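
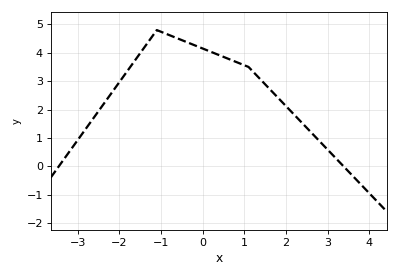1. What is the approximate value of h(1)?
3.56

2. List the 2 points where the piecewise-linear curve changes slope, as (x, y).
(-1.1, 4.8); (1.1, 3.5)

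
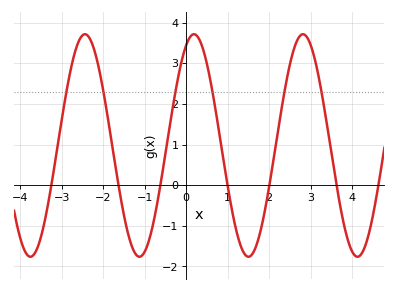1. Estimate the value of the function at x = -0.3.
2.1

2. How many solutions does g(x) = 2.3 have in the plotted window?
6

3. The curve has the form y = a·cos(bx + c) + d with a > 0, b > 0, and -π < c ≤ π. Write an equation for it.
y = 2.74cos(2.4x - 0.45) + 0.98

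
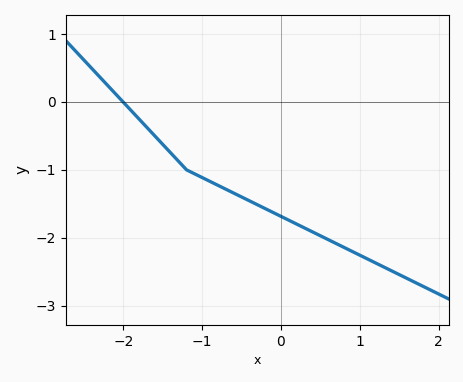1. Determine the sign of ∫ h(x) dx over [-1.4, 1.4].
negative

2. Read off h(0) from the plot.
-1.7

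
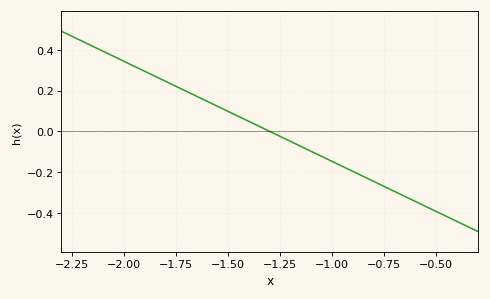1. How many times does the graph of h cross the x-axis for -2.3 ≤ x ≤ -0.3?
1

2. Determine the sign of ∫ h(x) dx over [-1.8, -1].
positive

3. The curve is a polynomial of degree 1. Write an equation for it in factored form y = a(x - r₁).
y = -0.49(x + 1.3)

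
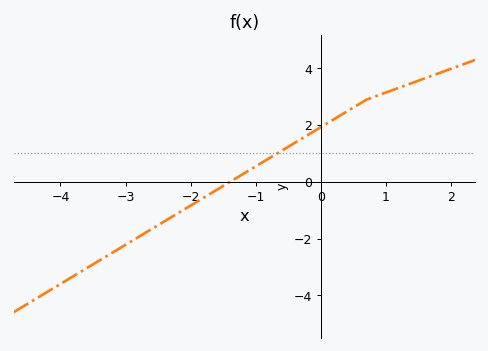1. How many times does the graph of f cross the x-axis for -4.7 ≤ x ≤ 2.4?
1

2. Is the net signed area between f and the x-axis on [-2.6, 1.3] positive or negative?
positive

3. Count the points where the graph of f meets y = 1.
1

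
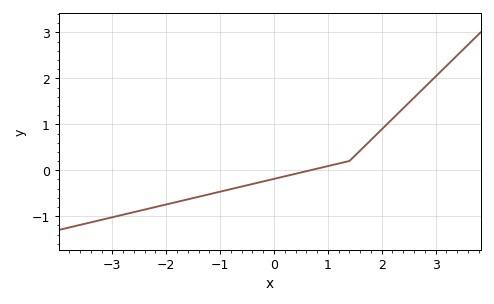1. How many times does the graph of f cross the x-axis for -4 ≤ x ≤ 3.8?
1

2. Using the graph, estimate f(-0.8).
-0.4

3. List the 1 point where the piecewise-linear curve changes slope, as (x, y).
(1.4, 0.2)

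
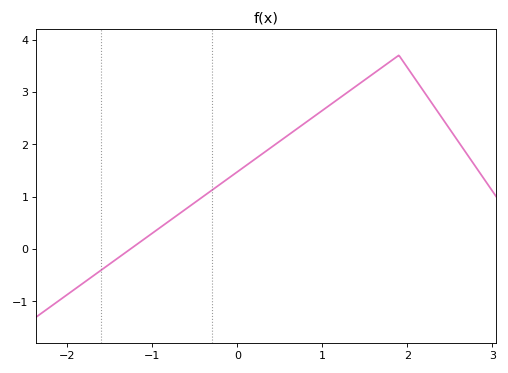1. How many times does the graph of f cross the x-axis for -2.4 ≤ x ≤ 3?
1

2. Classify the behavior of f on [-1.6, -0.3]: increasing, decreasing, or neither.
increasing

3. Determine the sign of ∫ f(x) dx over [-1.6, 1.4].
positive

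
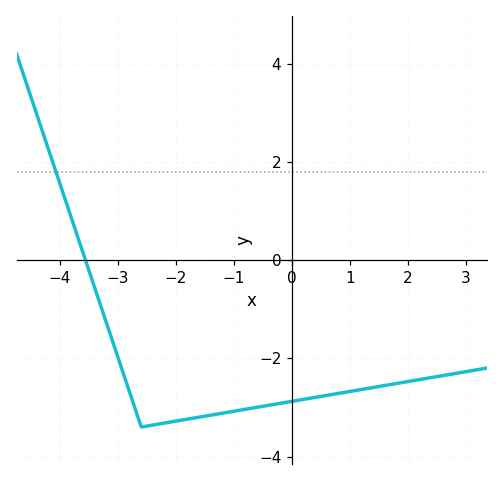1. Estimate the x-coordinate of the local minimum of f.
-2.6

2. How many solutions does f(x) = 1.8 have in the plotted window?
1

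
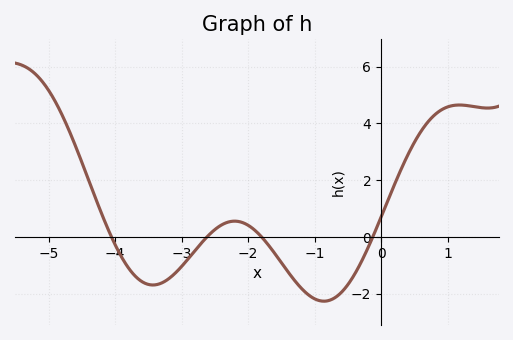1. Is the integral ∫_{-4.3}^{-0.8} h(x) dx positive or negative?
negative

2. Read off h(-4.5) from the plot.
2.6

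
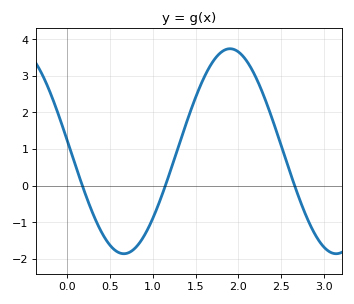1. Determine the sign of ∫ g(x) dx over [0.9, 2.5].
positive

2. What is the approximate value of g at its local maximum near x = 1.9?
3.74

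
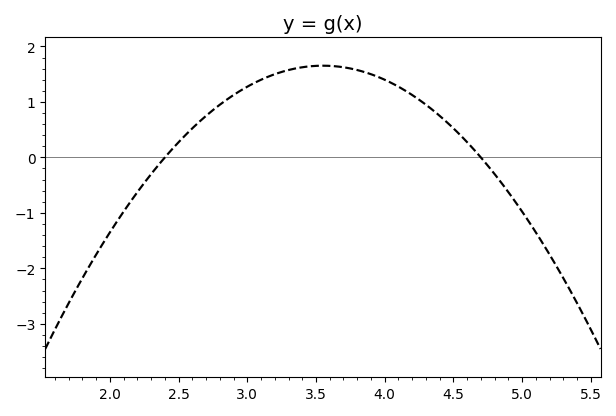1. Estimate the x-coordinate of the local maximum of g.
3.5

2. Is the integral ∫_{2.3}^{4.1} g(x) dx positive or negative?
positive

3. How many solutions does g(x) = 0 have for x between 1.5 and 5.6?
2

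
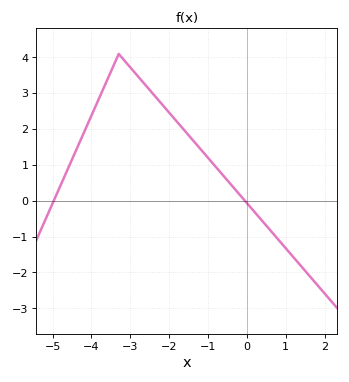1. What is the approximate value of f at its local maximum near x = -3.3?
4.1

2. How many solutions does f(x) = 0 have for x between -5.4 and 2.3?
2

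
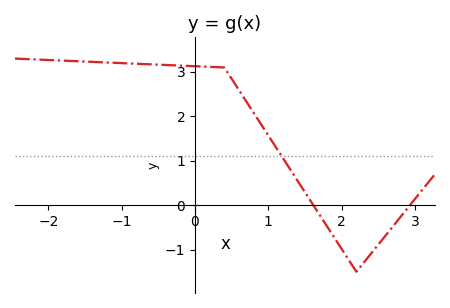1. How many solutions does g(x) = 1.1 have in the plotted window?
1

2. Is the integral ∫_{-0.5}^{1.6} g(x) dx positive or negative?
positive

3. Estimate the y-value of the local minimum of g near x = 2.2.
-1.5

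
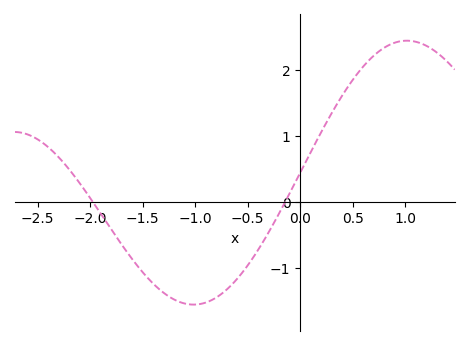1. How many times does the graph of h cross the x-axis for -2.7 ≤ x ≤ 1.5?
2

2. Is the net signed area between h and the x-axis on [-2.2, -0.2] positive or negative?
negative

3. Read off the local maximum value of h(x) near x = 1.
2.44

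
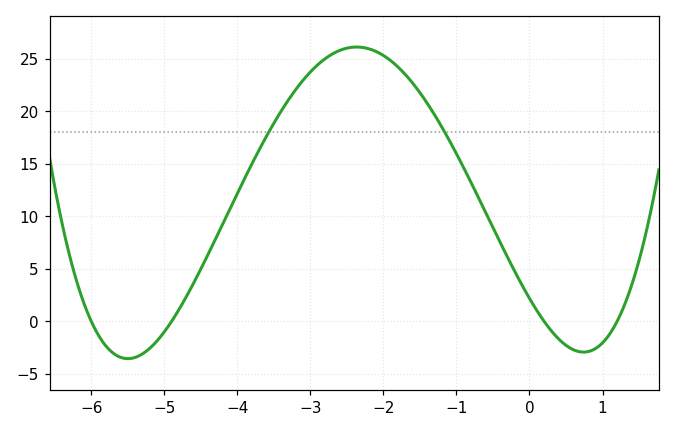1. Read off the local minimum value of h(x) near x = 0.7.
-3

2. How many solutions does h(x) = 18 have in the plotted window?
2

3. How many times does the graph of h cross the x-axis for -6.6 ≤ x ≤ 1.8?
4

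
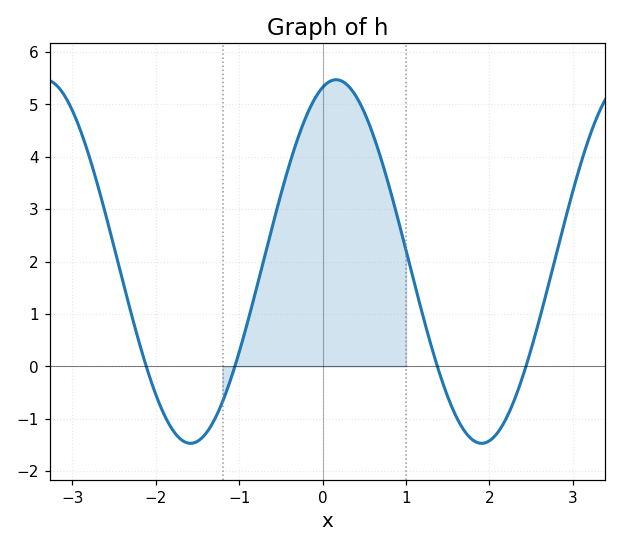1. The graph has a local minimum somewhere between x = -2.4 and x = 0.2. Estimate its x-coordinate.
-1.59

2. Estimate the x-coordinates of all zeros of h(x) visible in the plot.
-2.12, -1.05, 1.38, 2.44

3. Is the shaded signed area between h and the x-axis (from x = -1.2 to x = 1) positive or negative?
positive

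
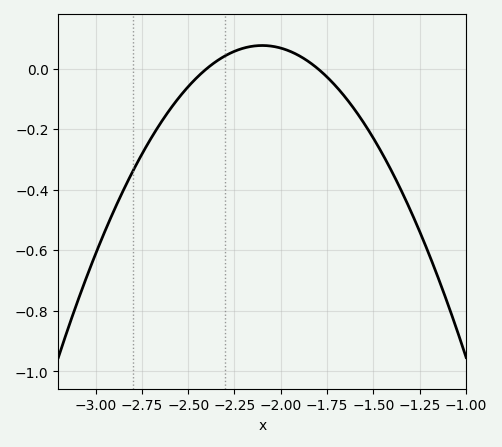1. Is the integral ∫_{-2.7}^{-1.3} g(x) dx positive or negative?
negative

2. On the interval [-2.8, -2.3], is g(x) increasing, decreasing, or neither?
increasing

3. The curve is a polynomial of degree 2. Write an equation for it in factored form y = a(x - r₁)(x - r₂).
y = -0.85(x + 2.4)(x + 1.8)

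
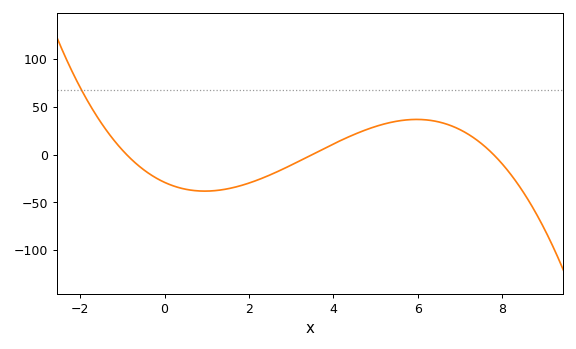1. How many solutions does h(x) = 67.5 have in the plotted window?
1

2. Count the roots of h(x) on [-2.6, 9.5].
3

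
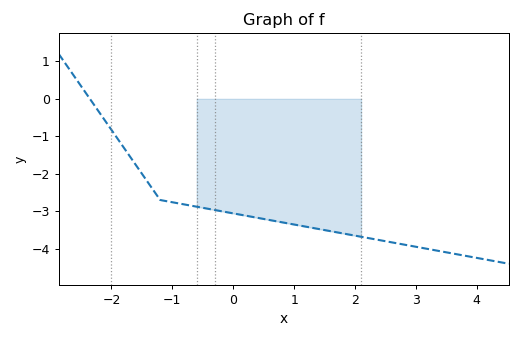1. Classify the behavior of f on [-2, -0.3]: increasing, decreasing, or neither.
decreasing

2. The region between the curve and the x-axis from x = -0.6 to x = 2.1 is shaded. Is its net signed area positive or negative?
negative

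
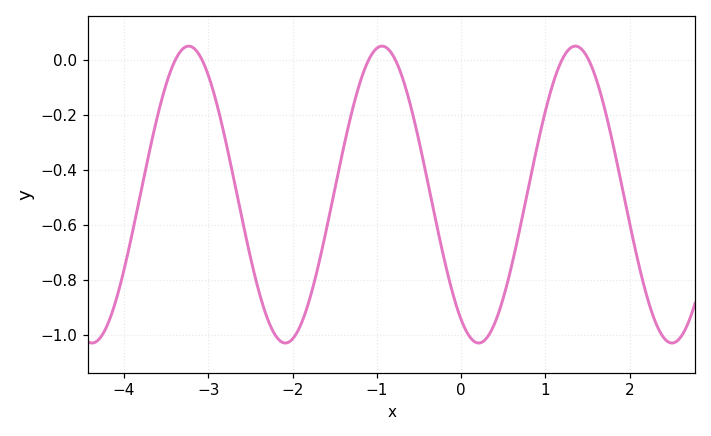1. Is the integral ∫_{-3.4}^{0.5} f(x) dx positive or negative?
negative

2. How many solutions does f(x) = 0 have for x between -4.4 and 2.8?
6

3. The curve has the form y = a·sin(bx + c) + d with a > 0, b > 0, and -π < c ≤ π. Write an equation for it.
y = 0.54sin(2.74x - 2.14) - 0.49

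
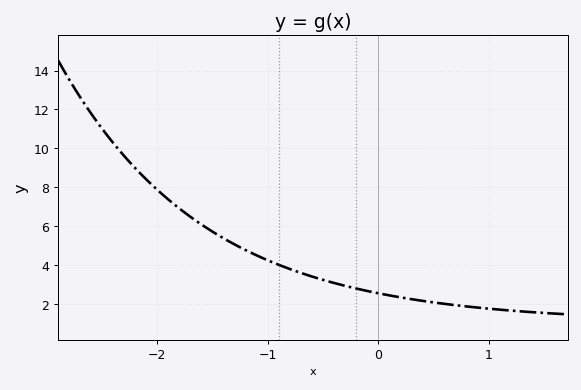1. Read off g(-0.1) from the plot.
2.65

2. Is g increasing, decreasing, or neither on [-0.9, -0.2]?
decreasing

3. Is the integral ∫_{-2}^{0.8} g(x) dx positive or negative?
positive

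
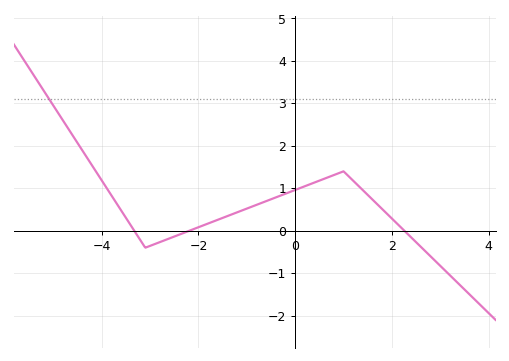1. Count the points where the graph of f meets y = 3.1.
1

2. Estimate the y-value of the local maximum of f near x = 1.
1.4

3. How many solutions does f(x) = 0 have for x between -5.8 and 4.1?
3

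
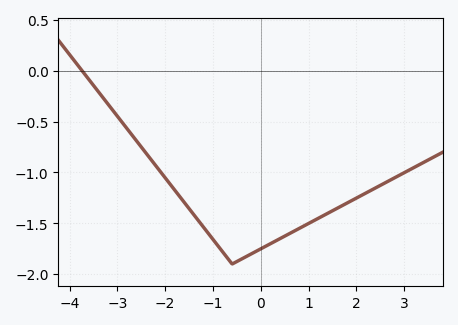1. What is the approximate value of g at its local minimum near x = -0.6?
-1.9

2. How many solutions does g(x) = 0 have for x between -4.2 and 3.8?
1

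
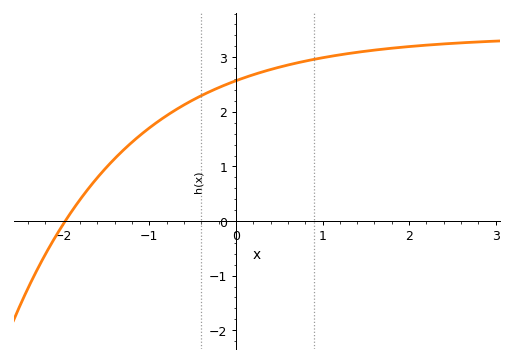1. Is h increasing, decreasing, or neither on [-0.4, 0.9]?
increasing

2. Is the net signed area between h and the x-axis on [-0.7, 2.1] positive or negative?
positive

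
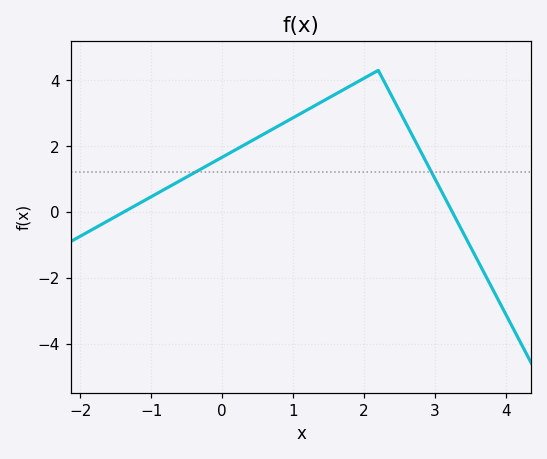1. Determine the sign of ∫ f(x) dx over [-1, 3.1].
positive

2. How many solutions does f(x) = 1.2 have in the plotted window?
2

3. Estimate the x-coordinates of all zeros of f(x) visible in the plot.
-1.39, 3.24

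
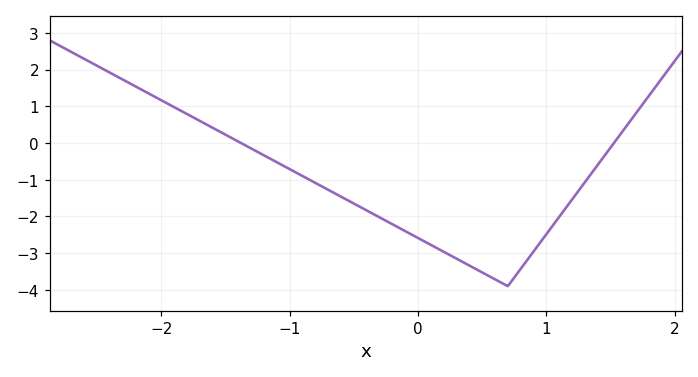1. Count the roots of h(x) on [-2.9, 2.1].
2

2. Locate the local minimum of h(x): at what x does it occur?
0.699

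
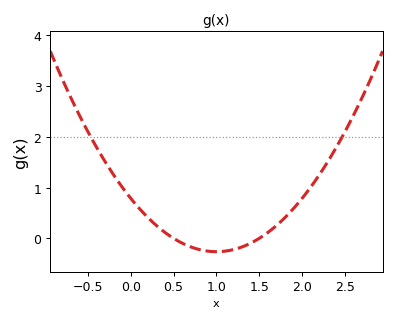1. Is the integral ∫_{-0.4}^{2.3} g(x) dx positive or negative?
positive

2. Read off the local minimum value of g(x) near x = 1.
-0.3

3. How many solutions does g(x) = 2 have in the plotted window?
2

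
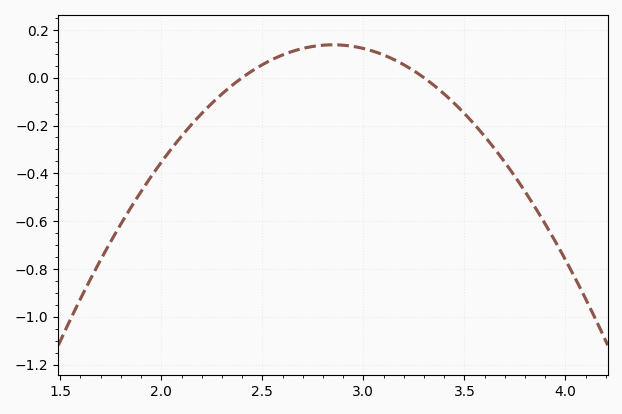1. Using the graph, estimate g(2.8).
0.14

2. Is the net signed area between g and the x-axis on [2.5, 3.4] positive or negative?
positive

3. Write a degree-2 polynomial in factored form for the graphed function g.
y = -0.68(x - 2.4)(x - 3.3)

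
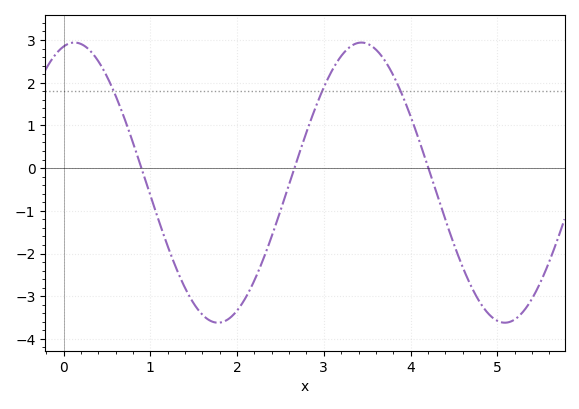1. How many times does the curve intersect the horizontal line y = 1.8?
3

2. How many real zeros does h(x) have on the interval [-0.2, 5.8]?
3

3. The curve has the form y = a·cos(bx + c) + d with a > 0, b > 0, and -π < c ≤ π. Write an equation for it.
y = 3.28cos(1.9x - 0.24) - 0.34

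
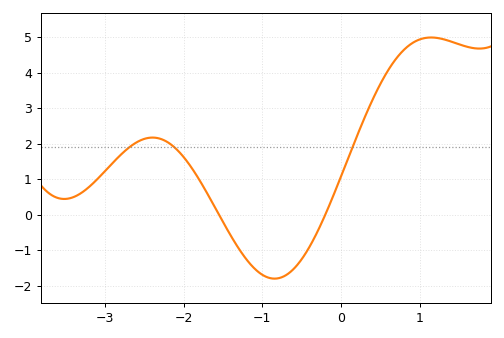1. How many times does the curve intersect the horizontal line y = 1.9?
3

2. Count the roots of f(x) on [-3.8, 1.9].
2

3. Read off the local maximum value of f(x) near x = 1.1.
4.99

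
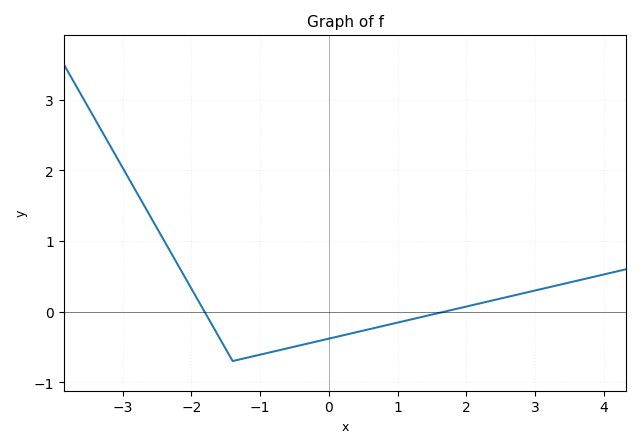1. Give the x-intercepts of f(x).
-1.8, 1.6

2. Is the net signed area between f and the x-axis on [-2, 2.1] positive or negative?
negative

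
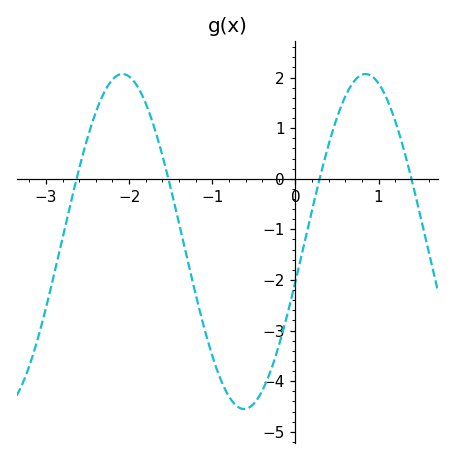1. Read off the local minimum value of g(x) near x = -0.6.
-4.55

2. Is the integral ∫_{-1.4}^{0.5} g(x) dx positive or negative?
negative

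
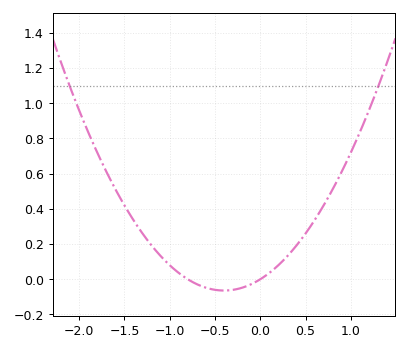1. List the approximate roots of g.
-0.8, 0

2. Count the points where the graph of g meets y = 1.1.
2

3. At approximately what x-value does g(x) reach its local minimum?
-0.4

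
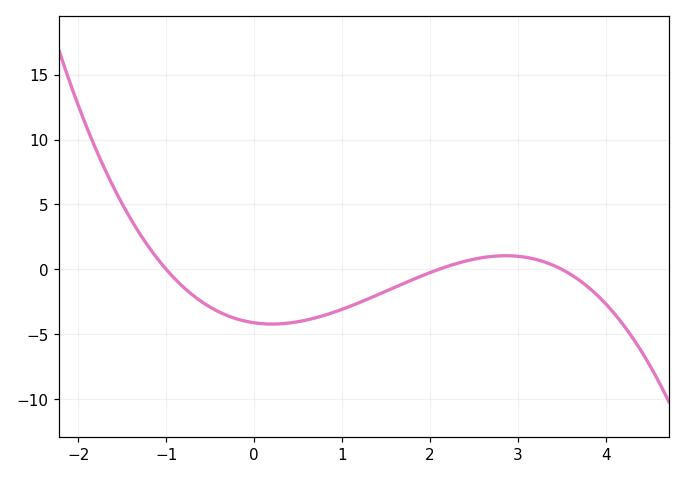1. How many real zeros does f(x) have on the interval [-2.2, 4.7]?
3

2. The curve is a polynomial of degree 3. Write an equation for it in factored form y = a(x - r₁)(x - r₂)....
y = -0.56(x + 1)(x - 2.1)(x - 3.5)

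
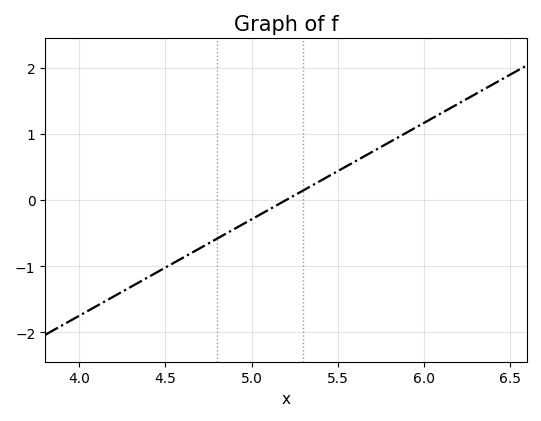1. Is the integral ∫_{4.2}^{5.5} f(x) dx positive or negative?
negative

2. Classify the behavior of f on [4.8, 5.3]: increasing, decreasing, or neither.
increasing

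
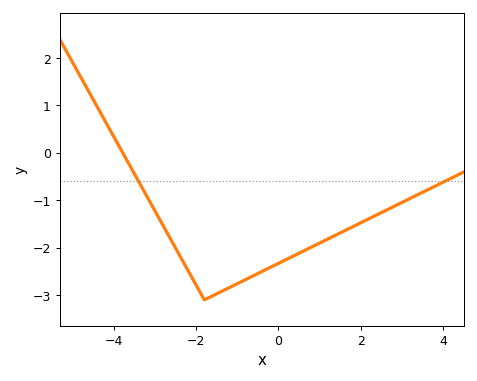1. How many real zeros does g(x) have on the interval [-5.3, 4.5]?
1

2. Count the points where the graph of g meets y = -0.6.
2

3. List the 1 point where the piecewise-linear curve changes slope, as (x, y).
(-1.8, -3.1)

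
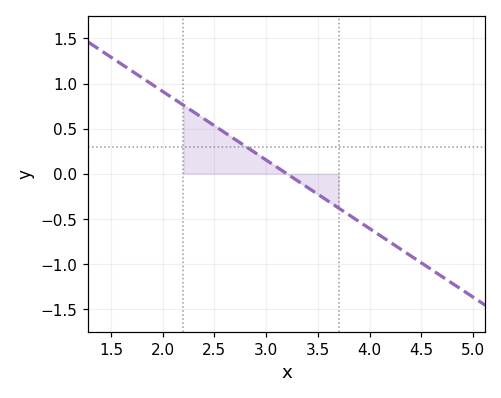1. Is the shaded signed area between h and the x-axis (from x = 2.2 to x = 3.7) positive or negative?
positive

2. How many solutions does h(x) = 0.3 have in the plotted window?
1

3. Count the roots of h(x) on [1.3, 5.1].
1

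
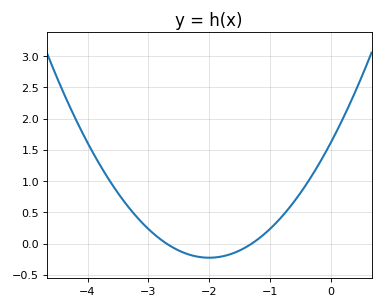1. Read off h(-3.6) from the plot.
0.952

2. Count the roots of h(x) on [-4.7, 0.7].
2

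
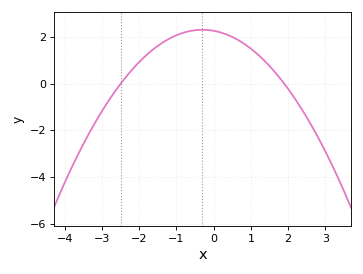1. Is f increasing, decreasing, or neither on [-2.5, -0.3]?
increasing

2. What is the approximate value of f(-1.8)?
1.24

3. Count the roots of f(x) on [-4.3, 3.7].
2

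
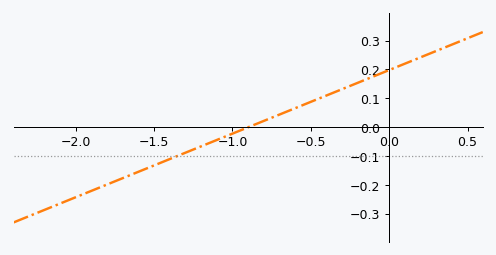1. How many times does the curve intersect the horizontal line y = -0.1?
1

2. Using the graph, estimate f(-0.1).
0.18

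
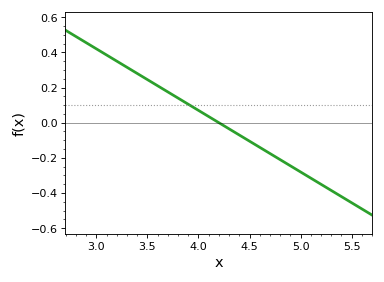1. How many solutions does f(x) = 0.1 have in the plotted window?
1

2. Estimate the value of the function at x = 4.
0.08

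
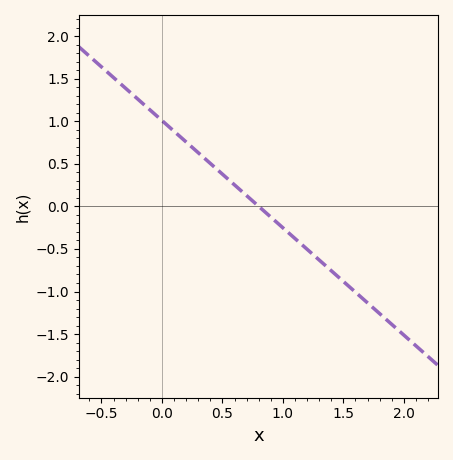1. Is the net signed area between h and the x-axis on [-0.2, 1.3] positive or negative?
positive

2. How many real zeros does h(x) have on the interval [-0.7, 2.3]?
1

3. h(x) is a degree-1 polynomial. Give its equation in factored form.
y = -1.26(x - 0.8)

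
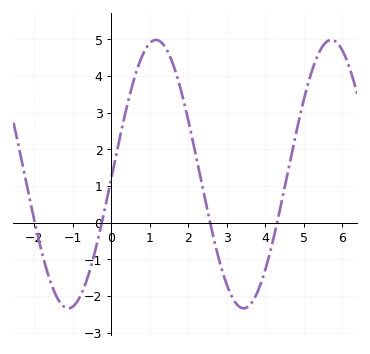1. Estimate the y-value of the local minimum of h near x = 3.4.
-2.34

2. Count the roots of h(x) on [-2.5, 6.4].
4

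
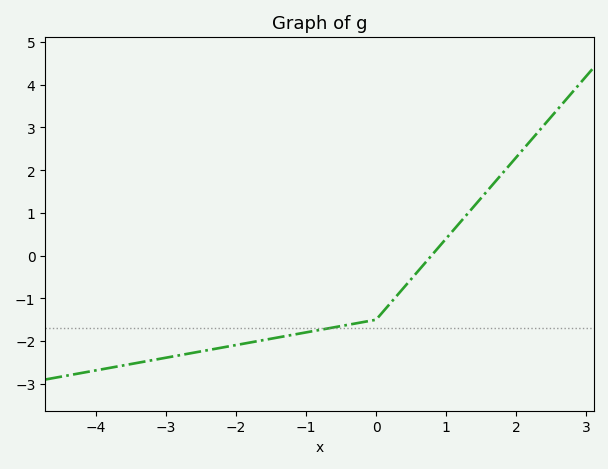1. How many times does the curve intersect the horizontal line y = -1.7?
1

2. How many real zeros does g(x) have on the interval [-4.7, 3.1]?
1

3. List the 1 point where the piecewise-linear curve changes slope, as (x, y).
(0, -1.5)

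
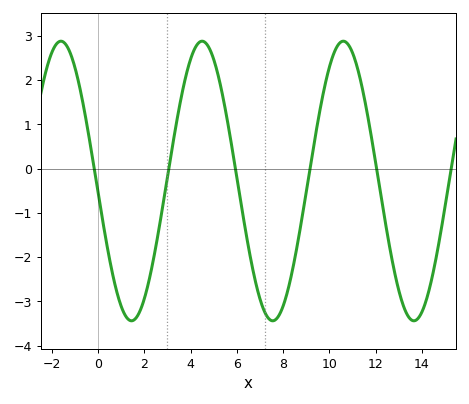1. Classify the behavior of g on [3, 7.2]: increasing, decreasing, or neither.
neither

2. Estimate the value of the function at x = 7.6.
-3.44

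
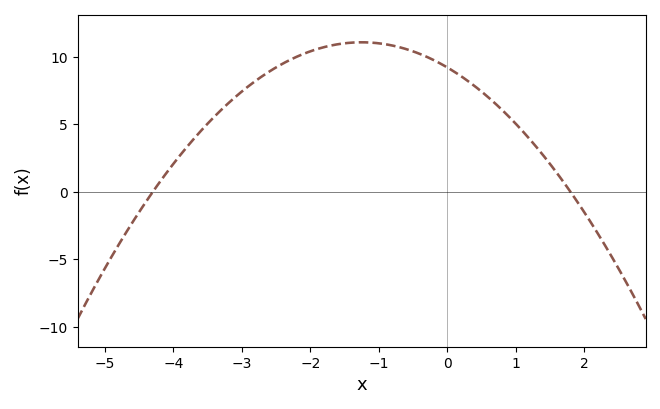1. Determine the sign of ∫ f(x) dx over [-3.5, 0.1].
positive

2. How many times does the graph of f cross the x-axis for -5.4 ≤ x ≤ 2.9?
2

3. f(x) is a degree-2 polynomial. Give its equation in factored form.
y = -1.19(x + 4.3)(x - 1.8)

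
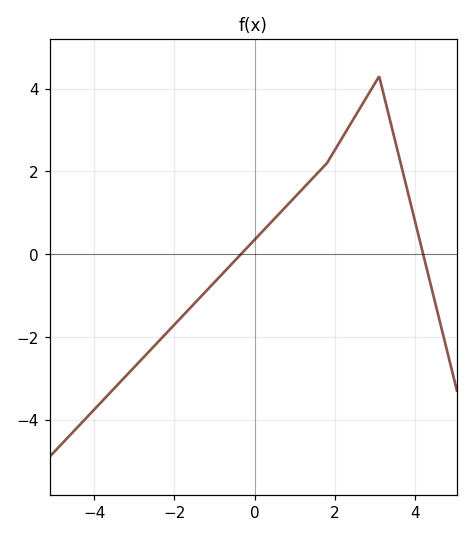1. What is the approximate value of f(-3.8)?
-3.55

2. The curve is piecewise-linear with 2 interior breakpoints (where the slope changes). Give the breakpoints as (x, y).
(1.8, 2.2); (3.1, 4.3)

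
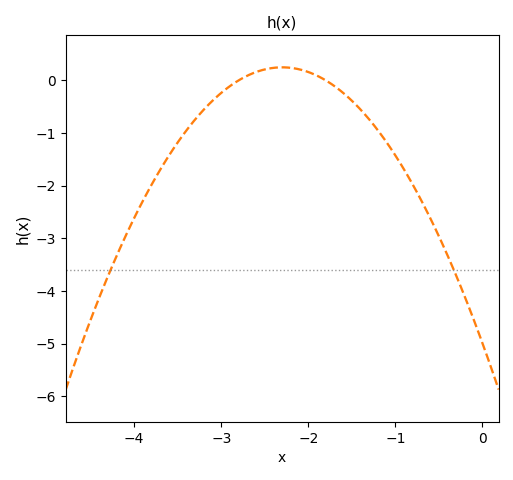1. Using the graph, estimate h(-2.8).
0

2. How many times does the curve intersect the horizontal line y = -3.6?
2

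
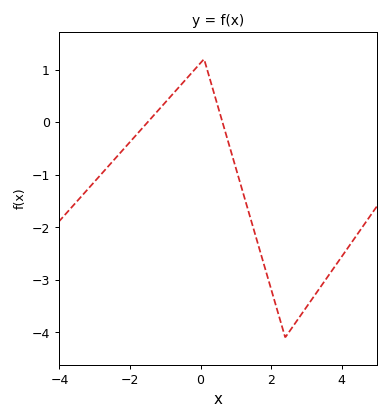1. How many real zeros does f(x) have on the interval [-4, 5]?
2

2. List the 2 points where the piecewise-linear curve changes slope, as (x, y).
(0.1, 1.2); (2.4, -4.1)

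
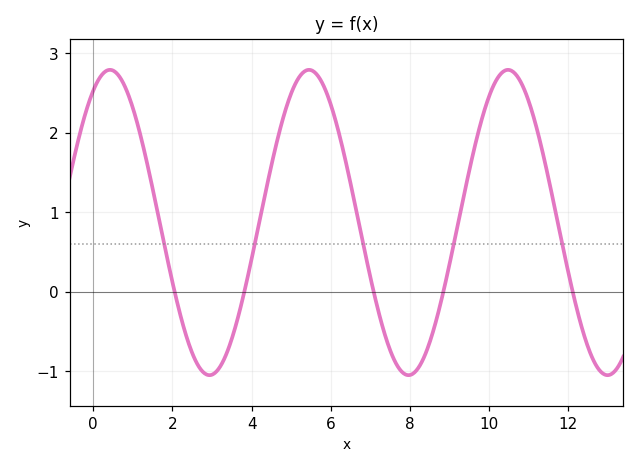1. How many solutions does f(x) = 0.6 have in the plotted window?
5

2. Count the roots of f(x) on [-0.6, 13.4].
5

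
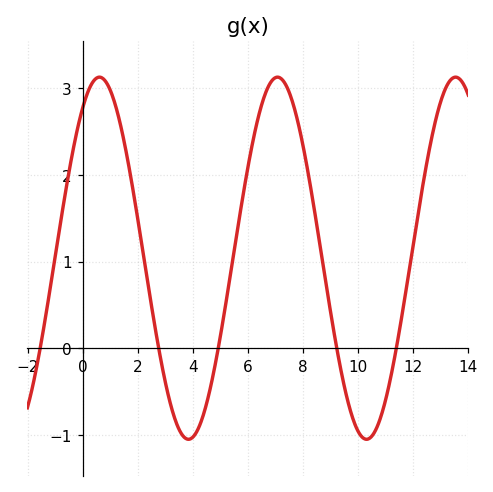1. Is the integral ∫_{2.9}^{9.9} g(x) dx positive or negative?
positive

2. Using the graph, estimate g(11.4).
-0.015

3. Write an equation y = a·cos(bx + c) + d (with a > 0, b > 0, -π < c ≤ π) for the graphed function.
y = 2.09cos(0.97x - 0.592) + 1.04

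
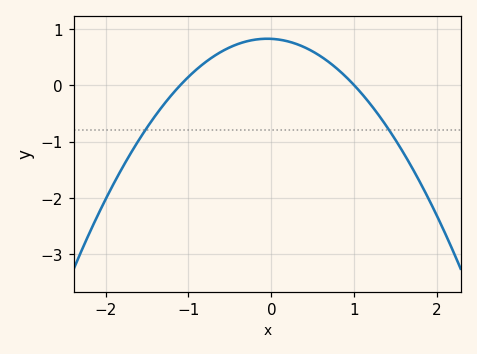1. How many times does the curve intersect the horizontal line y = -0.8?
2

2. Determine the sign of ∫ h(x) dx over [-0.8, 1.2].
positive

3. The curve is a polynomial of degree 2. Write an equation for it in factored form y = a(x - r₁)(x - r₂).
y = -0.75(x + 1.1)(x - 1)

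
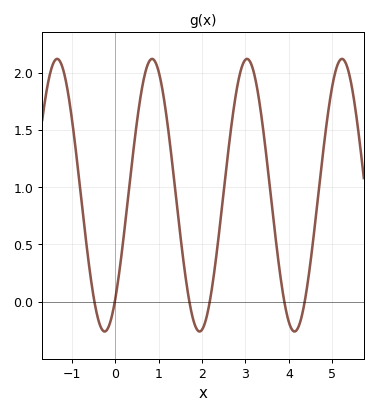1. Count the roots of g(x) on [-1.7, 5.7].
6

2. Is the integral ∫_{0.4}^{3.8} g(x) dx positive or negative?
positive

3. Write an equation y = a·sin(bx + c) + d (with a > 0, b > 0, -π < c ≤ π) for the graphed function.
y = 1.19sin(2.87x - 0.86) + 0.93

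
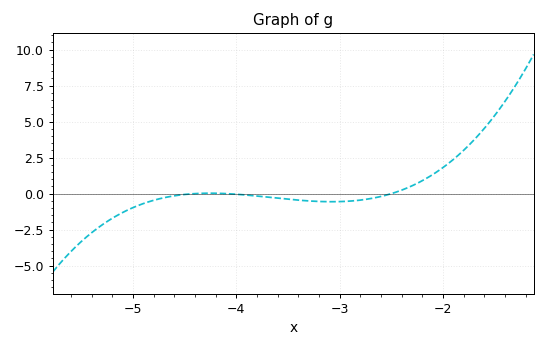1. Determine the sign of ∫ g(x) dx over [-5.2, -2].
negative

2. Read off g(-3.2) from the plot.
-0.544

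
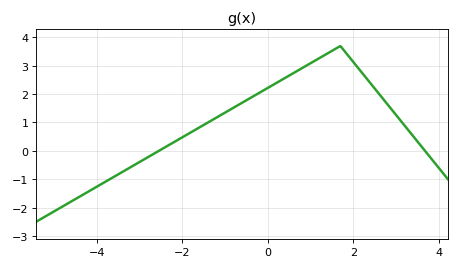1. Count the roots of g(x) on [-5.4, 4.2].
2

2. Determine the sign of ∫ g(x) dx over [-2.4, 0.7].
positive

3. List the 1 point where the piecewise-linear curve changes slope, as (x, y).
(1.7, 3.7)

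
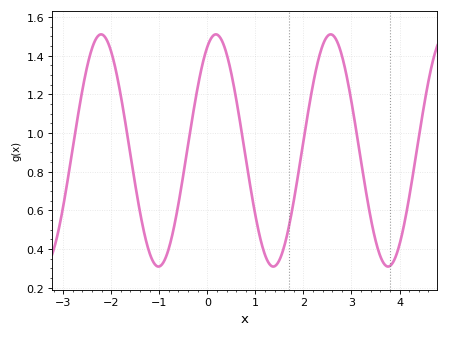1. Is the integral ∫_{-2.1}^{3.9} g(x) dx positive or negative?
positive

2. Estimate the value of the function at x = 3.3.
0.7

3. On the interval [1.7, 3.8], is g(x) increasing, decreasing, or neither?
neither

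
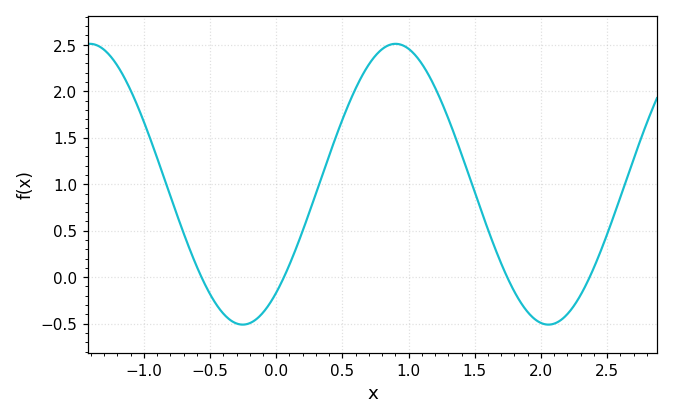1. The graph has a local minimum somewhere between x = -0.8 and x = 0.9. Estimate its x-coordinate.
-0.254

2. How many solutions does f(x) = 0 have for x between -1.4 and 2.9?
4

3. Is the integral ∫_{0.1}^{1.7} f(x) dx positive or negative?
positive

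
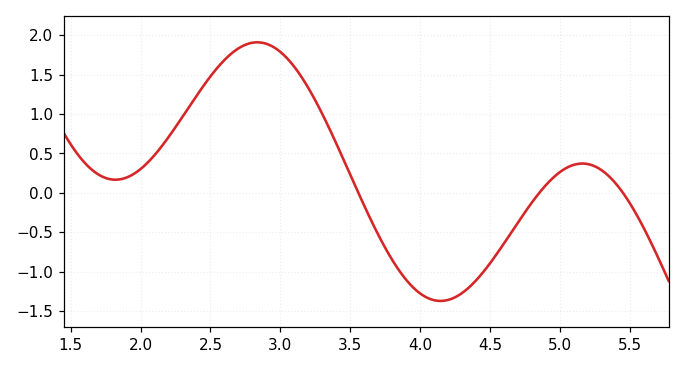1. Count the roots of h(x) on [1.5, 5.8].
3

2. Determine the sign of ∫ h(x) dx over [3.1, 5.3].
negative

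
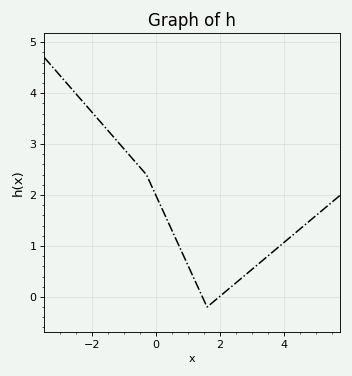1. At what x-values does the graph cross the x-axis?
1.45, 1.98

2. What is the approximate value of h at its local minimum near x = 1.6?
-0.198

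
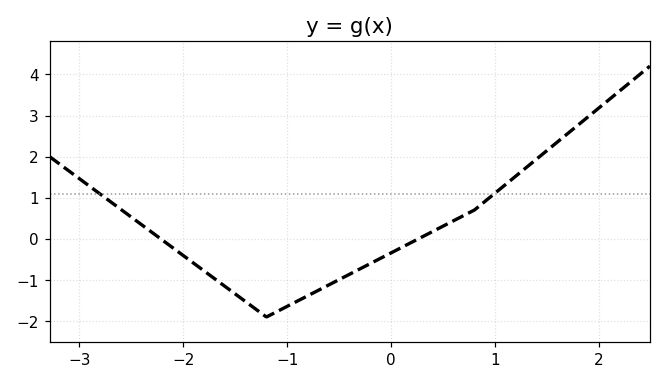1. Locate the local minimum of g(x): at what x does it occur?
-1.2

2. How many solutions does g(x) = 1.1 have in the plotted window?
2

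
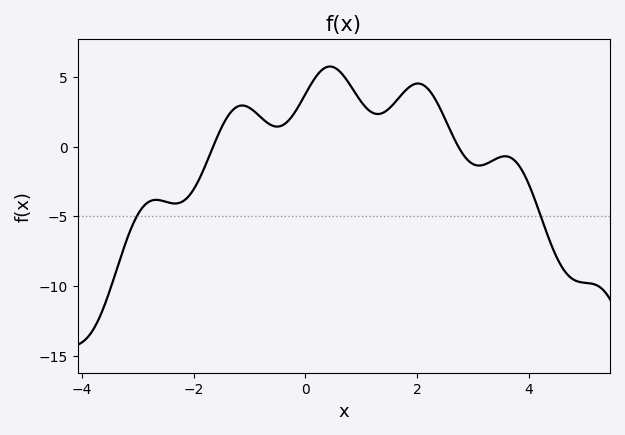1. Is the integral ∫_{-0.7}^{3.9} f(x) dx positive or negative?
positive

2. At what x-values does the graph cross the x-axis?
-1.65, 2.74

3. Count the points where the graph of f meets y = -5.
2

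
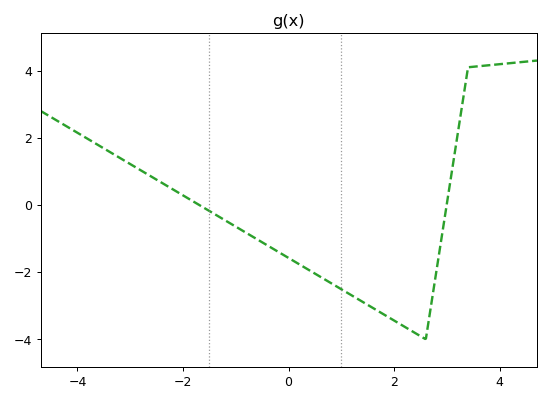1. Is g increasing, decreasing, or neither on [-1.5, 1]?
decreasing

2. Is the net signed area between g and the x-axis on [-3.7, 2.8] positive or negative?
negative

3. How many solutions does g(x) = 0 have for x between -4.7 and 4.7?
2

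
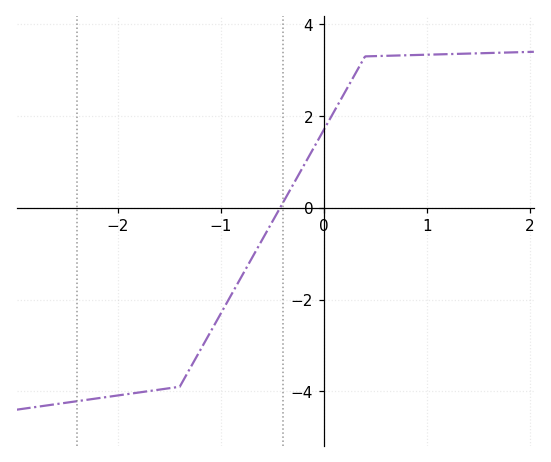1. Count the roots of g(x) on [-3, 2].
1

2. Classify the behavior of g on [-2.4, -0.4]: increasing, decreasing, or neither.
increasing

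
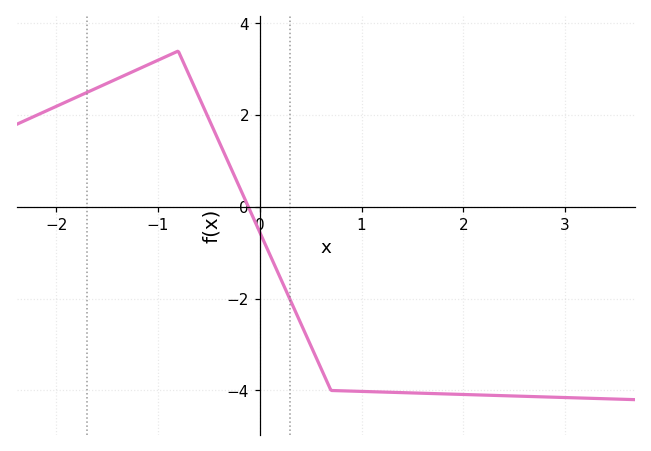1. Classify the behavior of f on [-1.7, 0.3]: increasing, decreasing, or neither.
neither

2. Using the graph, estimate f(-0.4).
1.4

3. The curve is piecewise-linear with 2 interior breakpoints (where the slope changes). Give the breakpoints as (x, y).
(-0.8, 3.4); (0.7, -4)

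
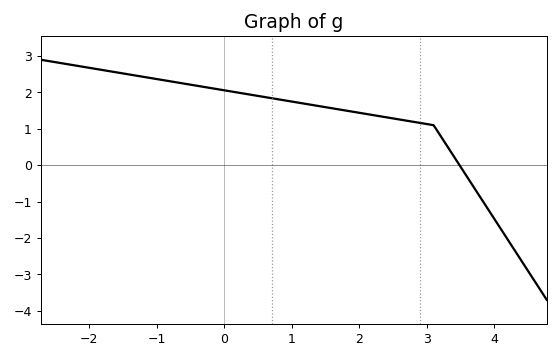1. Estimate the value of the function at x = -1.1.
2.4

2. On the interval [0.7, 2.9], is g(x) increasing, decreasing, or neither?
decreasing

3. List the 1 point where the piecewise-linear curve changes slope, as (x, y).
(3.1, 1.1)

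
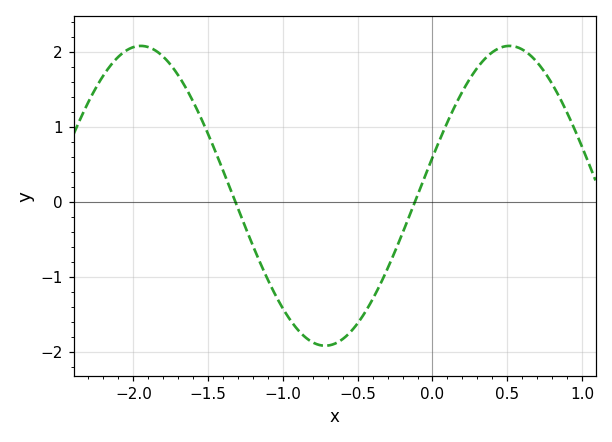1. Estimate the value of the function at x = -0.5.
-1.62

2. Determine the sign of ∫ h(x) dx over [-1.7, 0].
negative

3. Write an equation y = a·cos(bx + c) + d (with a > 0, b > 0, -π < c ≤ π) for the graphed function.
y = 2cos(2.55x - 1.31) + 0.08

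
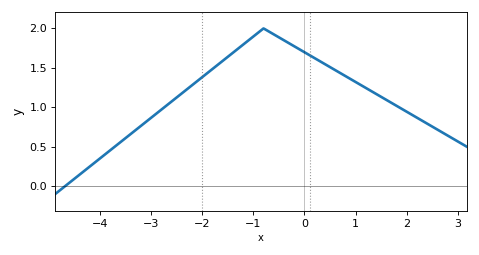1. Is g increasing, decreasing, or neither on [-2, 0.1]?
neither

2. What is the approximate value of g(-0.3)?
1.8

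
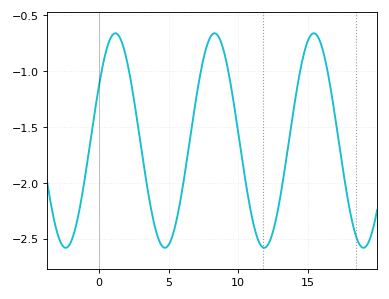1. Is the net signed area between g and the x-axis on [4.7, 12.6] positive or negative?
negative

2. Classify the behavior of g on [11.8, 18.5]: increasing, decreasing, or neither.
neither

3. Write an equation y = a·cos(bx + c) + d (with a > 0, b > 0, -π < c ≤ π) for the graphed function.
y = 0.96cos(0.88x - 1.02) - 1.62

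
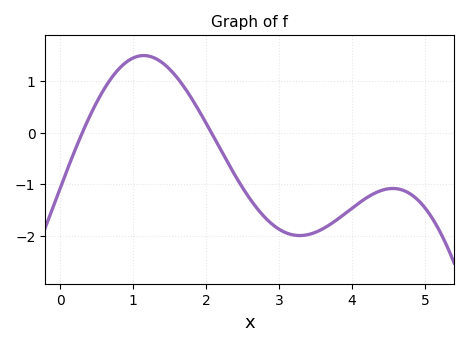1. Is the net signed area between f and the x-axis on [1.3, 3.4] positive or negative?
negative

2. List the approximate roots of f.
0.303, 2.07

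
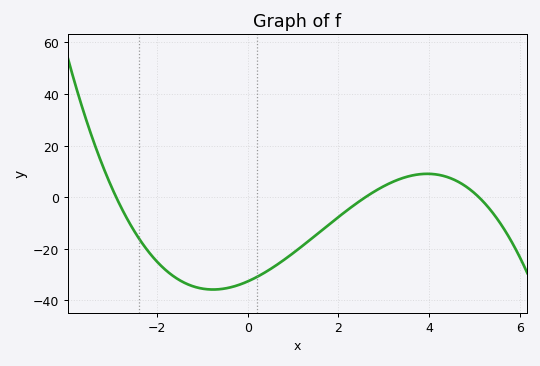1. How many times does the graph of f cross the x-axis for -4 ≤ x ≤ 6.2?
3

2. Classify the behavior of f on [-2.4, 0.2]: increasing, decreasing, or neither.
neither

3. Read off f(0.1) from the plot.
-32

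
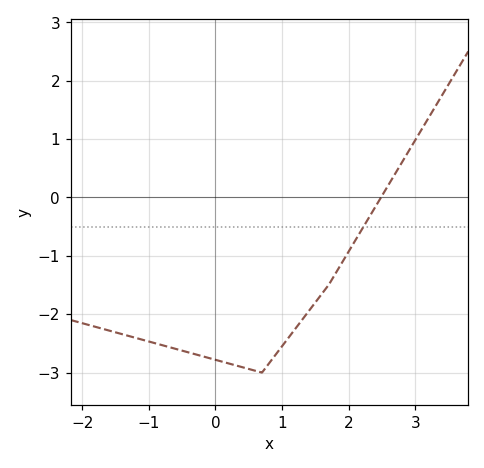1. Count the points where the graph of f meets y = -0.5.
1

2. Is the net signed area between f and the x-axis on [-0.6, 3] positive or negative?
negative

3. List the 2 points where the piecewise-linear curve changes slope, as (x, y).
(0.7, -3); (1.7, -1.5)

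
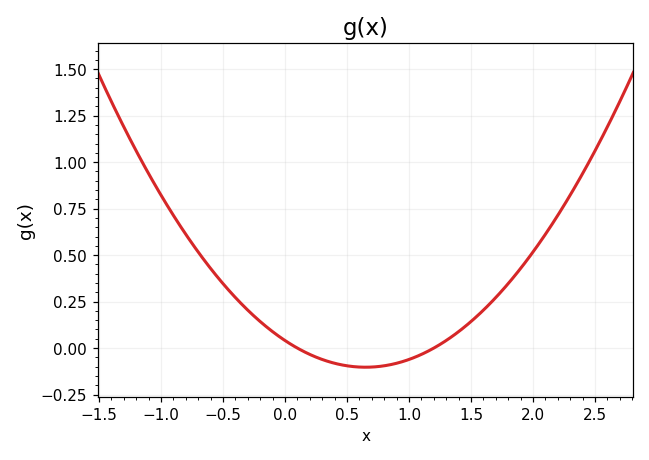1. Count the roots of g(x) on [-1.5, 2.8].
2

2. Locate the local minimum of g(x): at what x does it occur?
0.65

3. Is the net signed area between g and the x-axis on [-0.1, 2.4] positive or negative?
positive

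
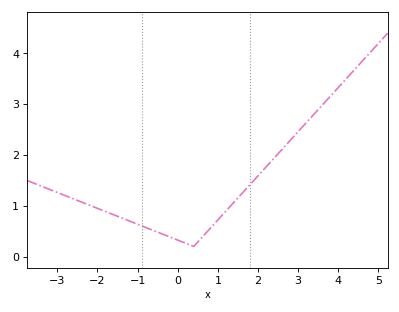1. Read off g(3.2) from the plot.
2.63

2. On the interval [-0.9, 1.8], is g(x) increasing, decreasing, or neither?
neither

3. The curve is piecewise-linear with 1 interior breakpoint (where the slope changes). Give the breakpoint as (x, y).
(0.4, 0.2)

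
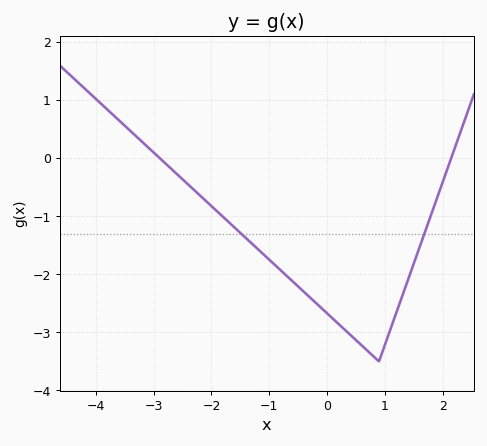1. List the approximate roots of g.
-2.89, 2.15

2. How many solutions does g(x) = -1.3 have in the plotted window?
2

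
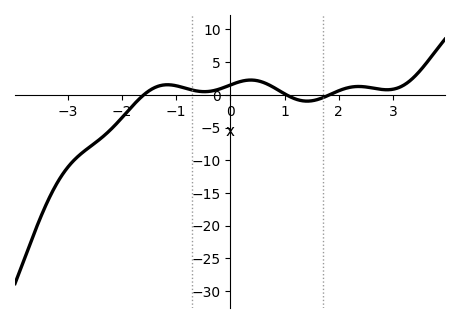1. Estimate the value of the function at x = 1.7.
-0.452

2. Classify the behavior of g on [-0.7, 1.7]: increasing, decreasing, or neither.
neither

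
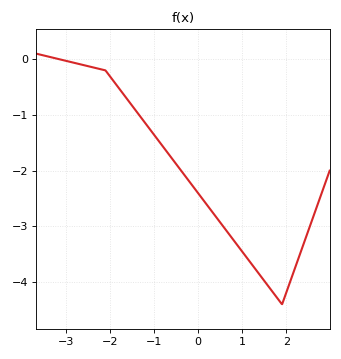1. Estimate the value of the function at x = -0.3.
-2.1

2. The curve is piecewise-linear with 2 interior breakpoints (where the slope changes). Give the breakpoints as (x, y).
(-2.1, -0.2); (1.9, -4.4)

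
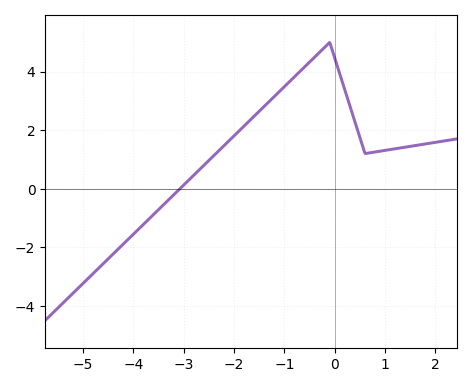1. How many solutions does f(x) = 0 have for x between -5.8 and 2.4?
1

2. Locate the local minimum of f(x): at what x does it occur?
0.603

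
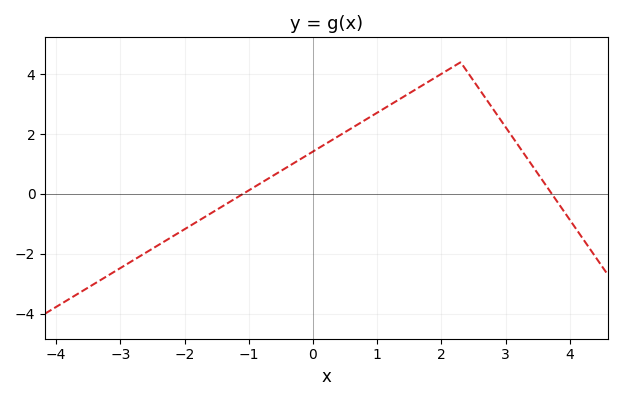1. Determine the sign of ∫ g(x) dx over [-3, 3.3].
positive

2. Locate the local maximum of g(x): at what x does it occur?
2.2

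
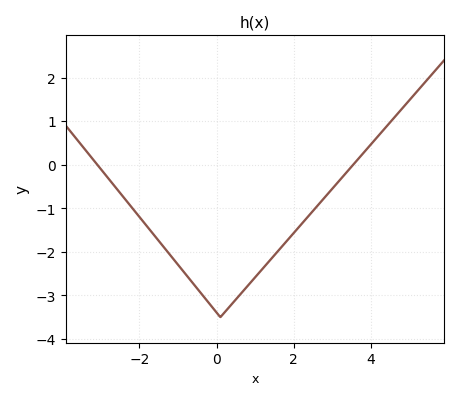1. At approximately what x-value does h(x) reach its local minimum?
0.099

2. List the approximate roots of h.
-3.08, 3.54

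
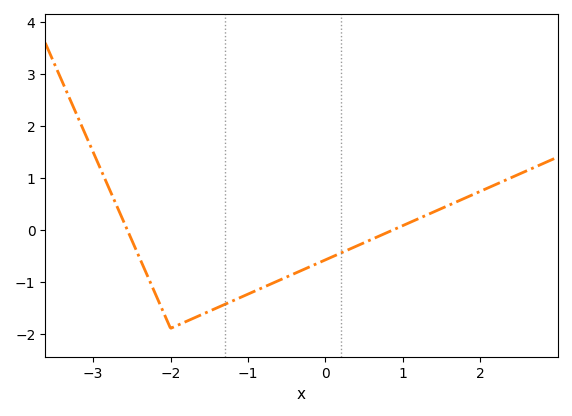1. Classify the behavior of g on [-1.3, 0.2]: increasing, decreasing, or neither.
increasing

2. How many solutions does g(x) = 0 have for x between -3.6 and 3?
2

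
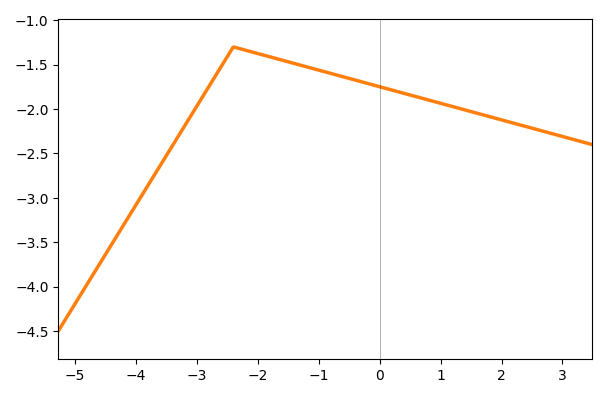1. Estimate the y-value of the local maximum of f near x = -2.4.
-1.3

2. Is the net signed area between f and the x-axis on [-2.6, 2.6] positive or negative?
negative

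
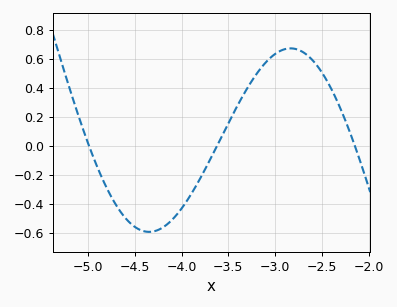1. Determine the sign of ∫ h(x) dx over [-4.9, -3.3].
negative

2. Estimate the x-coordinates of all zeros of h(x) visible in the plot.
-4.99, -3.62, -2.15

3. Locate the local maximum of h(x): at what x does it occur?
-2.83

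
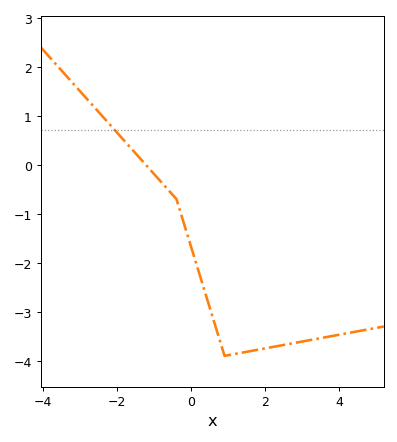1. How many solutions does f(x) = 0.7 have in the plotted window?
1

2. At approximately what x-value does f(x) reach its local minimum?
1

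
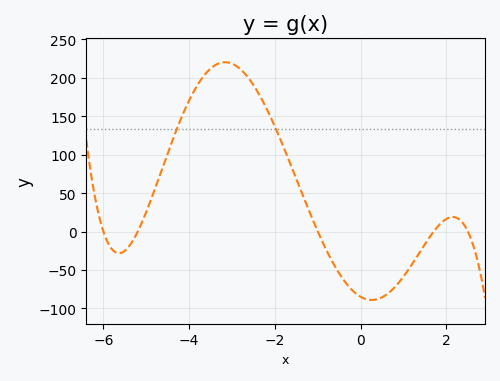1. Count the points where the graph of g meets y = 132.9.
2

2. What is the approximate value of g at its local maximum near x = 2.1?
20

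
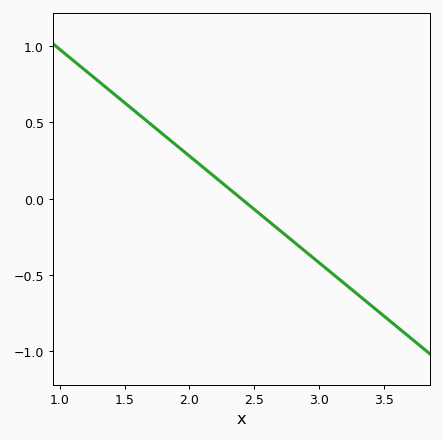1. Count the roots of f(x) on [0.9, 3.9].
1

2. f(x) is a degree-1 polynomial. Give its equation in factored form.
y = -0.7(x - 2.4)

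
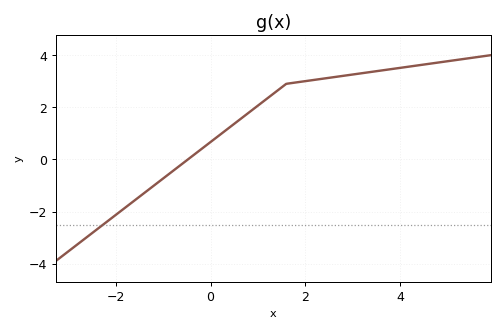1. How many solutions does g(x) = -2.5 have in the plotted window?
1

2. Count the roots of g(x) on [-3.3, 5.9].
1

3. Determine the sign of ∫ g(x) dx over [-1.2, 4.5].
positive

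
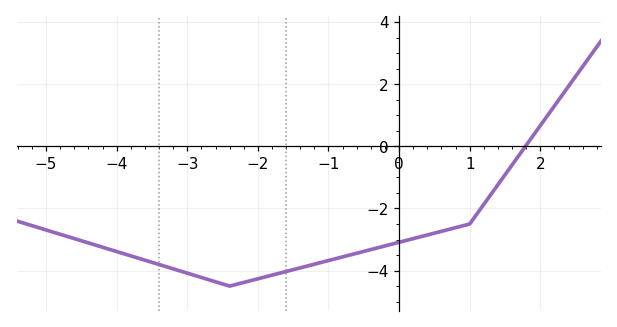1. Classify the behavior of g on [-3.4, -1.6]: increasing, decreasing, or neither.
neither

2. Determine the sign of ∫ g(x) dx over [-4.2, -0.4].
negative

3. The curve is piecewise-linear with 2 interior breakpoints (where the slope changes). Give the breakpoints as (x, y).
(-2.4, -4.5); (1, -2.5)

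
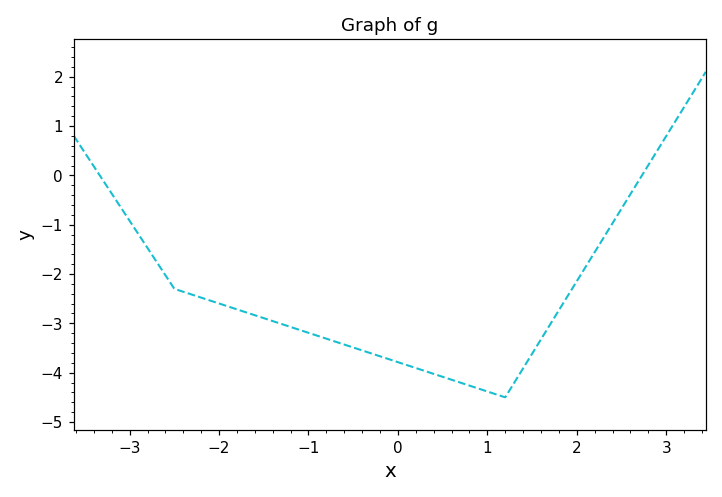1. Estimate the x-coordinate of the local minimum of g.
1.2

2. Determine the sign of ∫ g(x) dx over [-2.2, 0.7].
negative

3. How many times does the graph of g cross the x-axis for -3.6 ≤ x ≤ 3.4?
2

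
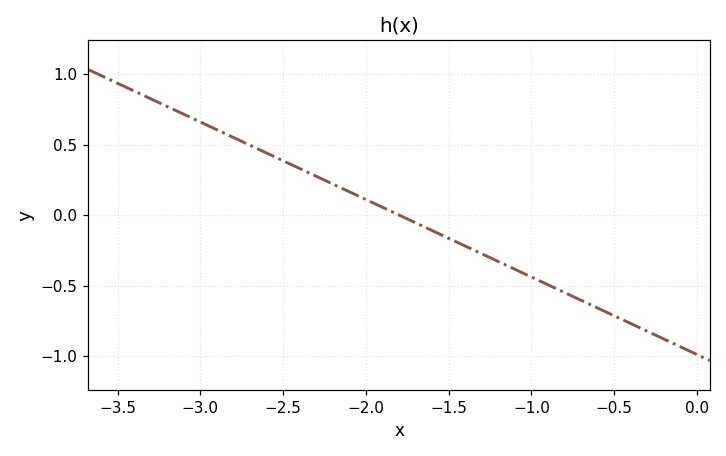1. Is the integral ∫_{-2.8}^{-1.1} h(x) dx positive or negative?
positive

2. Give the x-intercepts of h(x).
-1.8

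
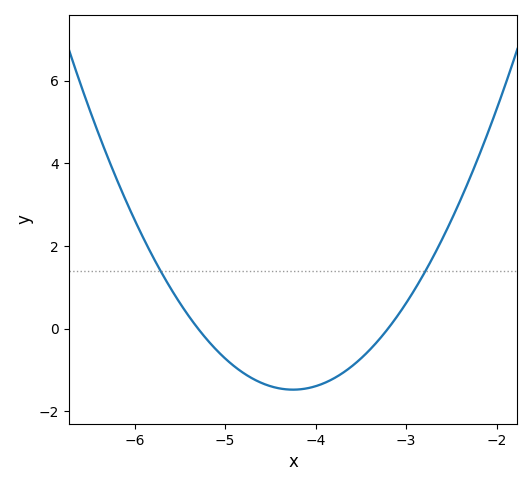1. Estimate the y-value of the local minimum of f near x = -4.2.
-1.4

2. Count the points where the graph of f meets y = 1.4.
2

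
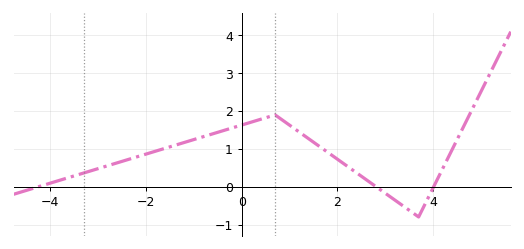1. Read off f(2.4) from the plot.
0.4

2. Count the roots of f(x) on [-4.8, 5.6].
3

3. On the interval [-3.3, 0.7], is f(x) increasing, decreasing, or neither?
increasing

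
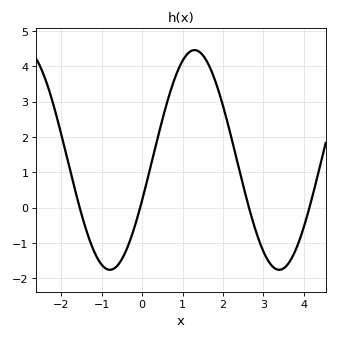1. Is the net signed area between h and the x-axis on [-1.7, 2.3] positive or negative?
positive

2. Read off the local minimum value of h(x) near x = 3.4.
-1.76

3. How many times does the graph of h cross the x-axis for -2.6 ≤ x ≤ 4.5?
4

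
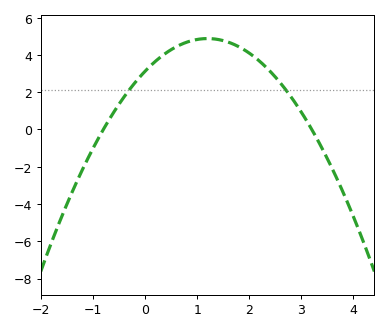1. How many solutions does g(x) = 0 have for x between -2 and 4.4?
2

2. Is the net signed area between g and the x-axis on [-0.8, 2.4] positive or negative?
positive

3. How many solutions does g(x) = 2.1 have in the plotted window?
2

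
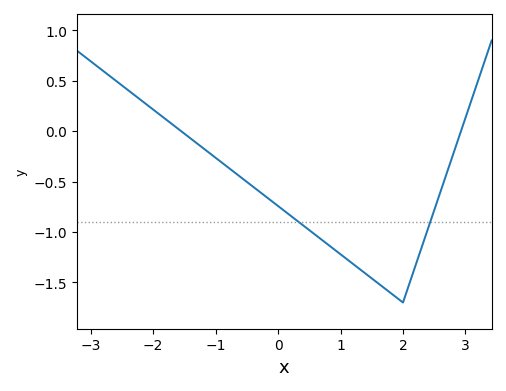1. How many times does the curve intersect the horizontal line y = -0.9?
2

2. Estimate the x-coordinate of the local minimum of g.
2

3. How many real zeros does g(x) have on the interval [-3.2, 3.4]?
2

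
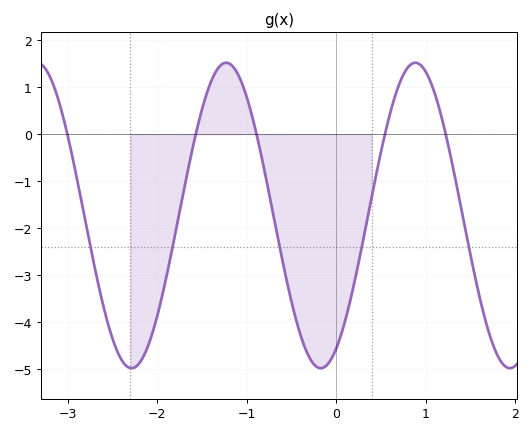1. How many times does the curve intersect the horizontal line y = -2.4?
5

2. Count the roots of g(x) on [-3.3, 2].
5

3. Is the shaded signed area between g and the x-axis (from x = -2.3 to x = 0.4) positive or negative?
negative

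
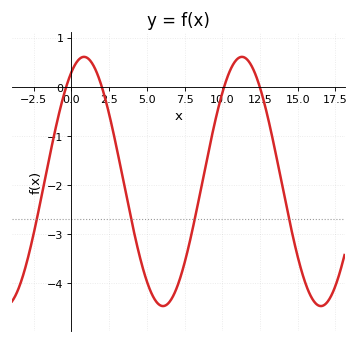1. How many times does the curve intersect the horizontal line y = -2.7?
4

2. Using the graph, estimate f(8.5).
-2.21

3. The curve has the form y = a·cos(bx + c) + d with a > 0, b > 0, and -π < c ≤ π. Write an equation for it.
y = 2.54cos(0.6x - 0.5) - 1.93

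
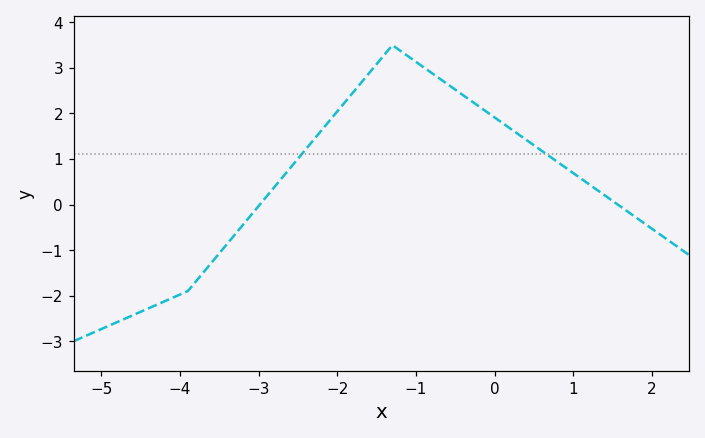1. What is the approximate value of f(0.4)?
1.4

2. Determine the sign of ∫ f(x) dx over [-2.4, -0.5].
positive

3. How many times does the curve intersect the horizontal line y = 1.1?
2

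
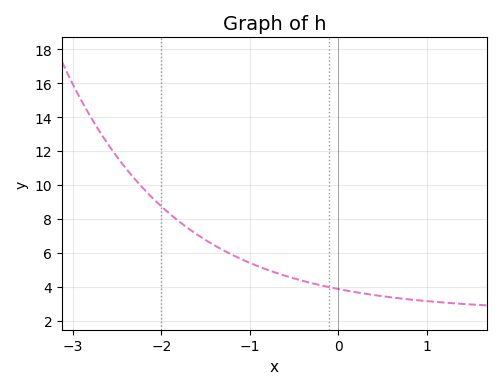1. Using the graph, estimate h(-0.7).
4.82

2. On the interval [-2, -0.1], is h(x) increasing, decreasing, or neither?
decreasing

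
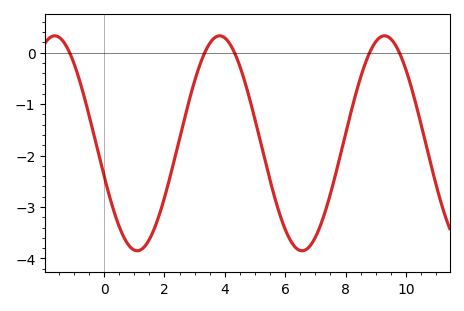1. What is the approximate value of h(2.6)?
-1.43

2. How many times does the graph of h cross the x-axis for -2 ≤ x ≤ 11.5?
5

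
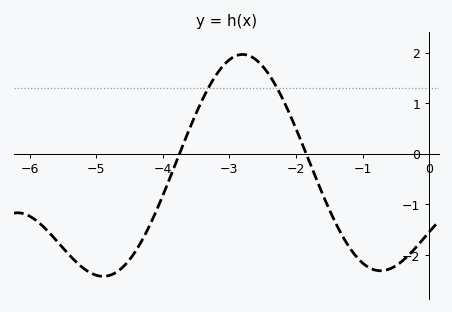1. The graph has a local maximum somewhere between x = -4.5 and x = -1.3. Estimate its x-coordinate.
-2.8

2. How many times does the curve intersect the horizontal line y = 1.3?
2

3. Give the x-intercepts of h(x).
-3.75, -1.85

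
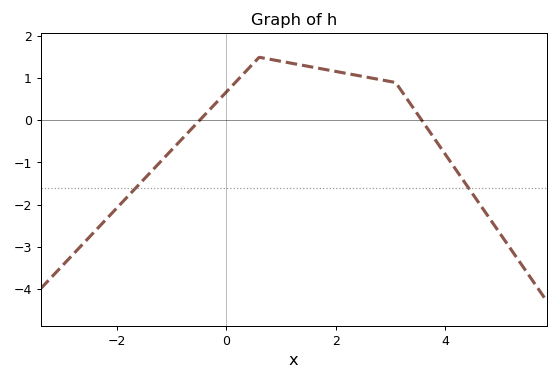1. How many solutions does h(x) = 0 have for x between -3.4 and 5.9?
2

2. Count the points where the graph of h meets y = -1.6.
2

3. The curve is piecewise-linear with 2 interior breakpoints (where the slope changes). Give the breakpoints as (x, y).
(0.6, 1.5); (3.1, 0.9)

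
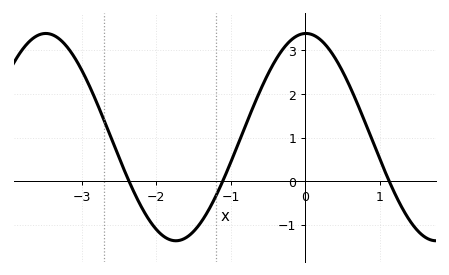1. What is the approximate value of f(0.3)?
3.07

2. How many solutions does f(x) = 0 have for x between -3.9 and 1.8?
3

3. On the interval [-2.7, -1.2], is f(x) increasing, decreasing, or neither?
neither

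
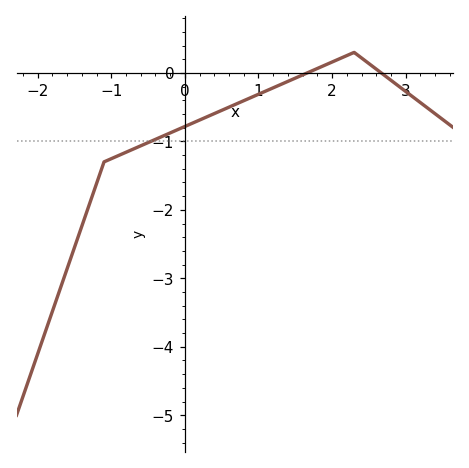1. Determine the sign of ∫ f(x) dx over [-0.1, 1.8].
negative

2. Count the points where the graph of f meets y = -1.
1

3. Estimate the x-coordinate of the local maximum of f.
2.3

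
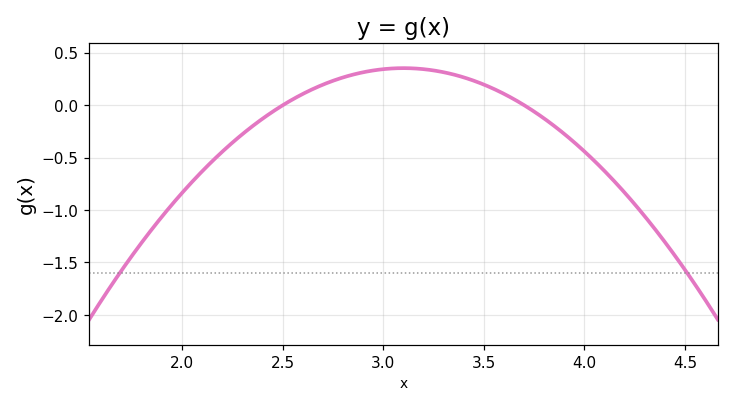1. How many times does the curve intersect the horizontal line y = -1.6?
2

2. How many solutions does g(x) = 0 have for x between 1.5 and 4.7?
2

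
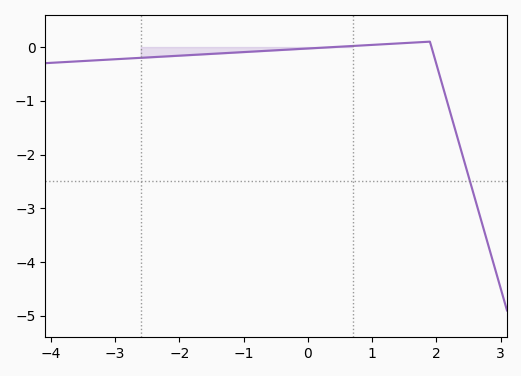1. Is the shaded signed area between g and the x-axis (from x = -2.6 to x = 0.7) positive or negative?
negative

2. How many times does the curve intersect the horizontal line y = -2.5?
1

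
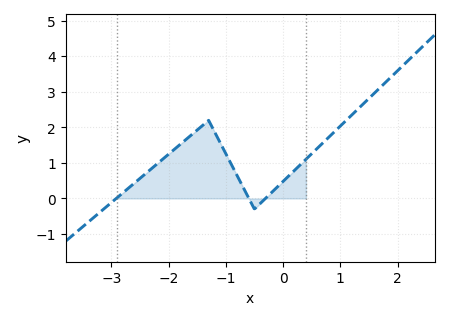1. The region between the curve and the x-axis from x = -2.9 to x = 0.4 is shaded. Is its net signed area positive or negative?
positive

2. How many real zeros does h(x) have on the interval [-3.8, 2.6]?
3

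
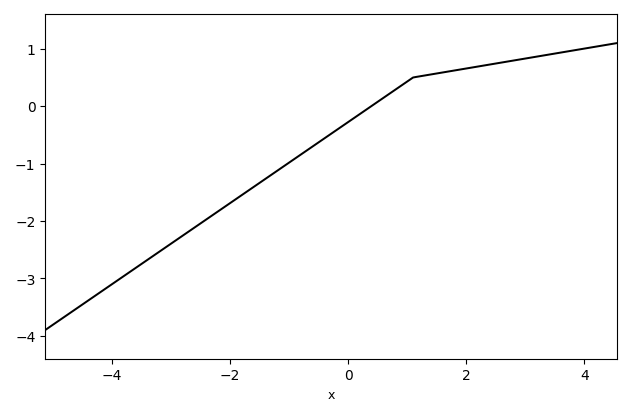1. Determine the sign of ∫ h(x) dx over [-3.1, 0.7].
negative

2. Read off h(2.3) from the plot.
0.7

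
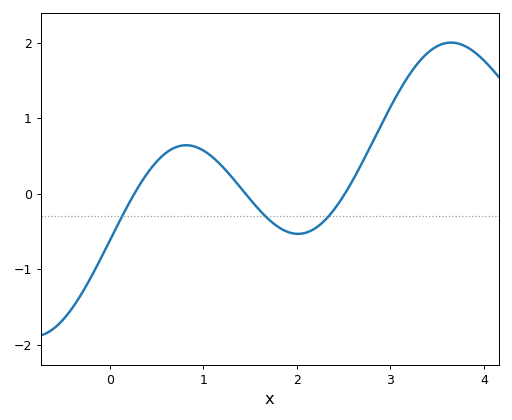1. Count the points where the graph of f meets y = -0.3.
3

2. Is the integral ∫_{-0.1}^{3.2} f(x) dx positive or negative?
positive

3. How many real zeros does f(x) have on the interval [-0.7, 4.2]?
3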